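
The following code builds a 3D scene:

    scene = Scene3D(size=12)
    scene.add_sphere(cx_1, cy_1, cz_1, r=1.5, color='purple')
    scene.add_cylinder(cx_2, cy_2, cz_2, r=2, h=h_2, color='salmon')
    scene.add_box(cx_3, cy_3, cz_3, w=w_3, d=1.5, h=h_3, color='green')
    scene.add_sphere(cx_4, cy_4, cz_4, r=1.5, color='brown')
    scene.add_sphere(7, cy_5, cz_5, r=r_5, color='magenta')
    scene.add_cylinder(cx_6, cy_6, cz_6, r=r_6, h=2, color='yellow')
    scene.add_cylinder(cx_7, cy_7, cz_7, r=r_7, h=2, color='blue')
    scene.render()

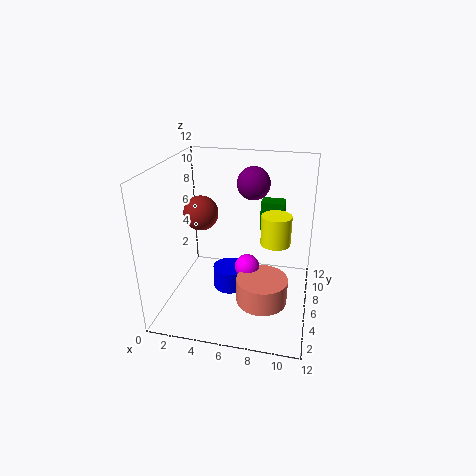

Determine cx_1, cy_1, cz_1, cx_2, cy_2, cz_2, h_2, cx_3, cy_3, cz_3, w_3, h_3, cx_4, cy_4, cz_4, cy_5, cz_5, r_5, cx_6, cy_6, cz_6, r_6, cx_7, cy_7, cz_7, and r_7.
cx_1 = 6.5; cy_1 = 10; cz_1 = 9.5; cx_2 = 8.5; cy_2 = 3.5; cz_2 = 2; h_2 = 2; cx_3 = 7.5; cy_3 = 8; cz_3 = 6; w_3 = 2; h_3 = 2.5; cx_4 = 2.5; cy_4 = 7; cz_4 = 7.5; cy_5 = 5; cz_5 = 4; r_5 = 1; cx_6 = 9.5; cy_6 = 2; cz_6 = 8; r_6 = 1; cx_7 = 5; cy_7 = 7; cz_7 = 0.5; r_7 = 1.5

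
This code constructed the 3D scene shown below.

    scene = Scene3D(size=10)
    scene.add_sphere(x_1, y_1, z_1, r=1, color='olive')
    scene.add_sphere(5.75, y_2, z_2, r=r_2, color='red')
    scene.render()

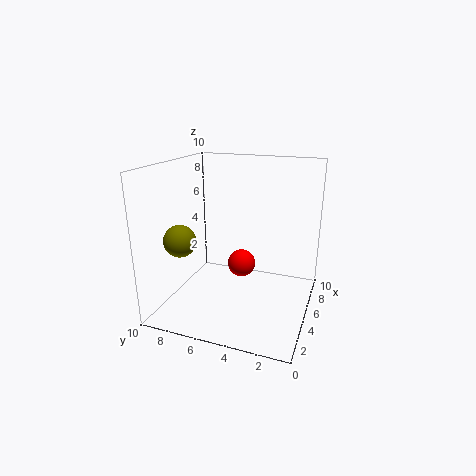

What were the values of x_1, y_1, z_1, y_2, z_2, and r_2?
x_1 = 1.5, y_1 = 7.5, z_1 = 5.75, y_2 = 5, z_2 = 2.75, r_2 = 1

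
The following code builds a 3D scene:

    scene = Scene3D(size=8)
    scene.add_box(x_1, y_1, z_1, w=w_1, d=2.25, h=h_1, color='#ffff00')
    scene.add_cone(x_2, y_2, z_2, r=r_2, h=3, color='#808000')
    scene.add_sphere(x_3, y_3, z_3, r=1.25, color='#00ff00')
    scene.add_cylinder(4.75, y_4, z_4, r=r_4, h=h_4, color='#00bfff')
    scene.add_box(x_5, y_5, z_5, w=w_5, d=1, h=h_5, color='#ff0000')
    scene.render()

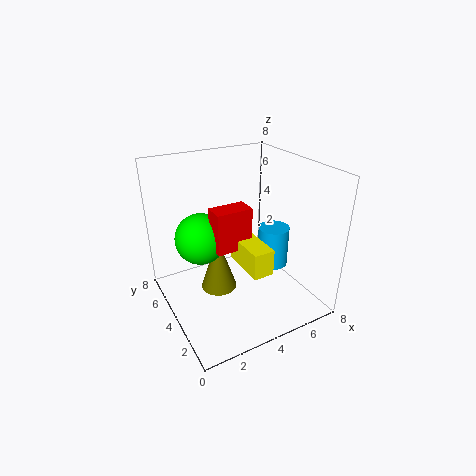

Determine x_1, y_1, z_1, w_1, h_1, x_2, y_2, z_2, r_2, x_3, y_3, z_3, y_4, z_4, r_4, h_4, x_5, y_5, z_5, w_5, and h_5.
x_1 = 2.75; y_1 = 0.25; z_1 = 4; w_1 = 1; h_1 = 1.25; x_2 = 2.75; y_2 = 4; z_2 = 1.25; r_2 = 1; x_3 = 1.5; y_3 = 3.25; z_3 = 5; y_4 = 1.75; z_4 = 3.5; r_4 = 0.75; h_4 = 2; x_5 = 1.75; y_5 = 1.75; z_5 = 4.75; w_5 = 1.75; h_5 = 2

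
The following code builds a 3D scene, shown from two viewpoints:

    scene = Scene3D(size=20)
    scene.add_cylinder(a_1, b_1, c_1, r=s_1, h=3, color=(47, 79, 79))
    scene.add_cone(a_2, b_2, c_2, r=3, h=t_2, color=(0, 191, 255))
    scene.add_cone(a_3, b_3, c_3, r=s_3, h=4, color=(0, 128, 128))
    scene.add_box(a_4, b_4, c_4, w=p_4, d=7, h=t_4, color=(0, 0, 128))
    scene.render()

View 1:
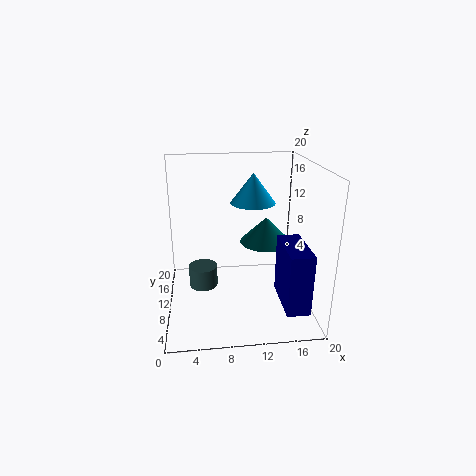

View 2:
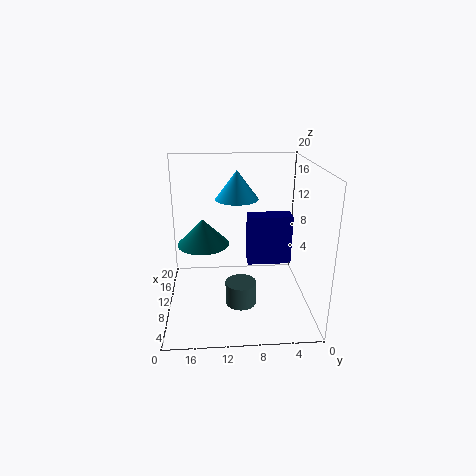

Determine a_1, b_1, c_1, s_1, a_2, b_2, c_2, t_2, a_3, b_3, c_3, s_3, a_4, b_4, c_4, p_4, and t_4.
a_1 = 5, b_1 = 10, c_1 = 3, s_1 = 2, a_2 = 12, b_2 = 10, c_2 = 15, t_2 = 4, a_3 = 15, b_3 = 15, c_3 = 7, s_3 = 4, a_4 = 15, b_4 = 1, c_4 = 3, p_4 = 3, t_4 = 8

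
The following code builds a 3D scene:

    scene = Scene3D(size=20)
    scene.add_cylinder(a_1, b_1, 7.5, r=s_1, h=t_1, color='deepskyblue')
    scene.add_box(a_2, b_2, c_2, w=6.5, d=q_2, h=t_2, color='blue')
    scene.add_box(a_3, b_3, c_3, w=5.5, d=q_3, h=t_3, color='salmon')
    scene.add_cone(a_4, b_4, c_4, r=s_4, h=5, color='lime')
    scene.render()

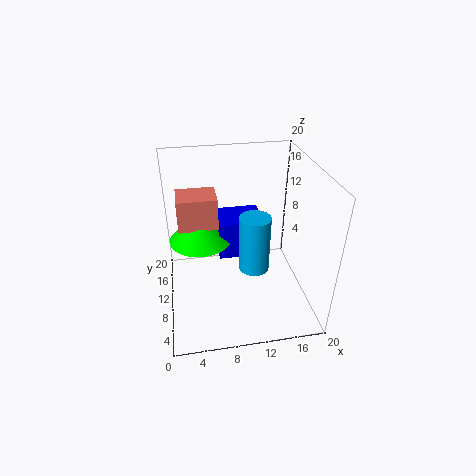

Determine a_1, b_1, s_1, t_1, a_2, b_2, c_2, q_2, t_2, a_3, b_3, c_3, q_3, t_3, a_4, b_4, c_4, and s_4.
a_1 = 11.5, b_1 = 6.5, s_1 = 2, t_1 = 7.5, a_2 = 7.5, b_2 = 11, c_2 = 6, q_2 = 5.5, t_2 = 5.5, a_3 = 2, b_3 = 11, c_3 = 11, q_3 = 4.5, t_3 = 4.5, a_4 = 5, b_4 = 13, c_4 = 8.5, s_4 = 4.5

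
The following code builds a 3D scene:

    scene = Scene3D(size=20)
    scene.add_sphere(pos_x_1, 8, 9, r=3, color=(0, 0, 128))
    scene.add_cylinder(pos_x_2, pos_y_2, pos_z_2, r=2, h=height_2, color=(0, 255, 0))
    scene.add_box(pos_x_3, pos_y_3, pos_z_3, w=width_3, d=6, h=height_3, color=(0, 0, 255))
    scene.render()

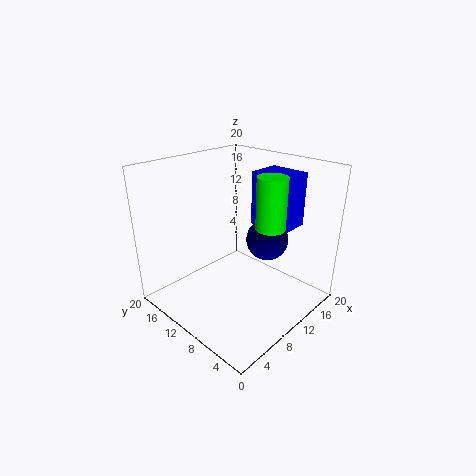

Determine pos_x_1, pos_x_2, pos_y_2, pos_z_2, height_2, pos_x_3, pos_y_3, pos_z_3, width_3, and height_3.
pos_x_1 = 14
pos_x_2 = 12
pos_y_2 = 6
pos_z_2 = 12
height_2 = 7
pos_x_3 = 15
pos_y_3 = 6
pos_z_3 = 10
width_3 = 5
height_3 = 8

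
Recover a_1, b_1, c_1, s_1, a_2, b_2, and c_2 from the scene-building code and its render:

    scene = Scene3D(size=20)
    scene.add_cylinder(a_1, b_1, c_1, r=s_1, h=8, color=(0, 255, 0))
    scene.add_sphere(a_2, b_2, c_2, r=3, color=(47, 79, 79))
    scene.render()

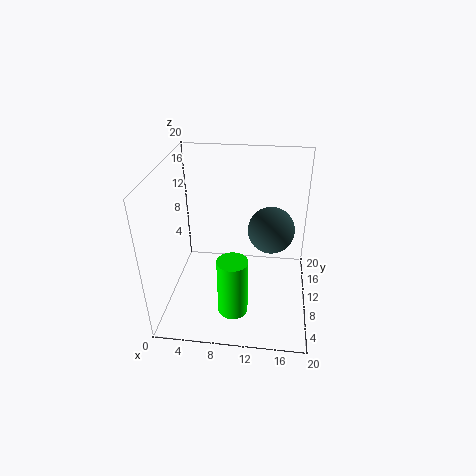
a_1 = 10; b_1 = 4.5; c_1 = 2; s_1 = 2; a_2 = 14.5; b_2 = 8.5; c_2 = 12.5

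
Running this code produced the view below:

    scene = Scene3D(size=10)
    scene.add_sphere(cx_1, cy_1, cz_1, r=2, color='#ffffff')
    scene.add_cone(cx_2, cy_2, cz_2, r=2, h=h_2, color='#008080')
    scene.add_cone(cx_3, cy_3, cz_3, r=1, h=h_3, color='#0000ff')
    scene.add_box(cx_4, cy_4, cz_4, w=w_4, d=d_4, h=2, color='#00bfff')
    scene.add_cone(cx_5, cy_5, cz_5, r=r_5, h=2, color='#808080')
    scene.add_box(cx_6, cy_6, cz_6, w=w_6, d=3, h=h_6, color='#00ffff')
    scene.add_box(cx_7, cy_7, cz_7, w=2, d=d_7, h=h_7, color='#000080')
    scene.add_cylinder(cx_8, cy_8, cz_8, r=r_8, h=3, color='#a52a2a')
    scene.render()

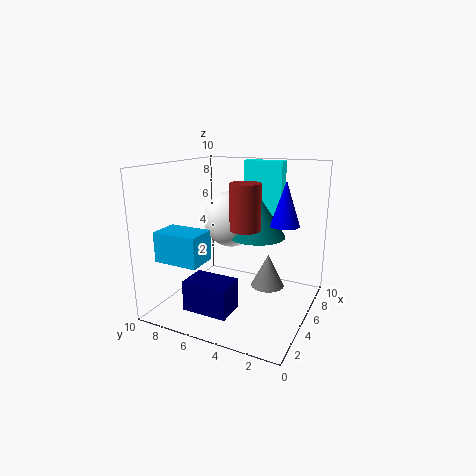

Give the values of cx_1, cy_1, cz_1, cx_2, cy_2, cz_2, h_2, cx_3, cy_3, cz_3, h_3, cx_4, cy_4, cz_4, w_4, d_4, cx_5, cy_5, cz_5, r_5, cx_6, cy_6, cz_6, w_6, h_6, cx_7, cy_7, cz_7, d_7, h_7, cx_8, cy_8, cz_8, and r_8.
cx_1 = 6; cy_1 = 6; cz_1 = 6; cx_2 = 6; cy_2 = 4; cz_2 = 5; h_2 = 3; cx_3 = 6; cy_3 = 2; cz_3 = 6; h_3 = 3; cx_4 = 1; cy_4 = 6; cz_4 = 4; w_4 = 2; d_4 = 3; cx_5 = 3; cy_5 = 2; cz_5 = 3; r_5 = 1; cx_6 = 8; cy_6 = 3; cz_6 = 6; w_6 = 1; h_6 = 4; cx_7 = 1; cy_7 = 4; cz_7 = 1; d_7 = 3; h_7 = 2; cx_8 = 4; cy_8 = 4; cz_8 = 6; r_8 = 1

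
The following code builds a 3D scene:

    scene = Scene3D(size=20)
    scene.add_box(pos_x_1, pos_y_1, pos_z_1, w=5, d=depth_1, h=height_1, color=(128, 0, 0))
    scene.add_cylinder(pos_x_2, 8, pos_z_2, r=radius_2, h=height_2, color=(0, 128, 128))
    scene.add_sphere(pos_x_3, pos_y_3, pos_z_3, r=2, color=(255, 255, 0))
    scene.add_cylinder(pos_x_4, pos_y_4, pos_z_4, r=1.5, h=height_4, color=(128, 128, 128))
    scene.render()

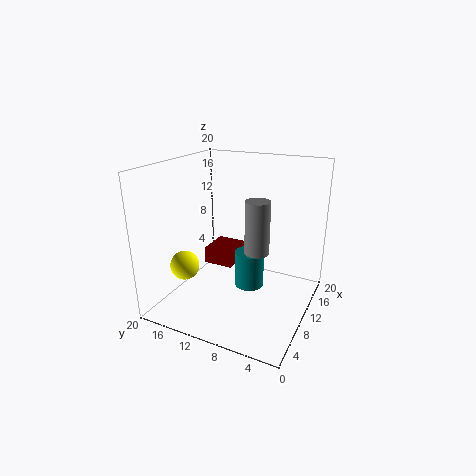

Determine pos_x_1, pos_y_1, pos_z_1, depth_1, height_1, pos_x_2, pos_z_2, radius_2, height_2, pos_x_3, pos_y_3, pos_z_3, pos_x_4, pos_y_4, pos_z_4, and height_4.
pos_x_1 = 11.5, pos_y_1 = 12, pos_z_1 = 4, depth_1 = 4.5, height_1 = 2.5, pos_x_2 = 9.5, pos_z_2 = 3.5, radius_2 = 2, height_2 = 5, pos_x_3 = 5.5, pos_y_3 = 16, pos_z_3 = 6.5, pos_x_4 = 6, pos_y_4 = 5.5, pos_z_4 = 10.5, height_4 = 6.5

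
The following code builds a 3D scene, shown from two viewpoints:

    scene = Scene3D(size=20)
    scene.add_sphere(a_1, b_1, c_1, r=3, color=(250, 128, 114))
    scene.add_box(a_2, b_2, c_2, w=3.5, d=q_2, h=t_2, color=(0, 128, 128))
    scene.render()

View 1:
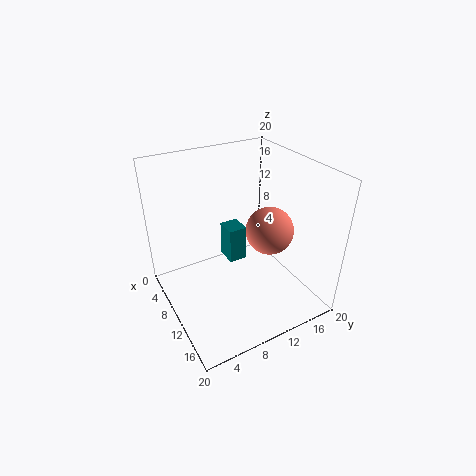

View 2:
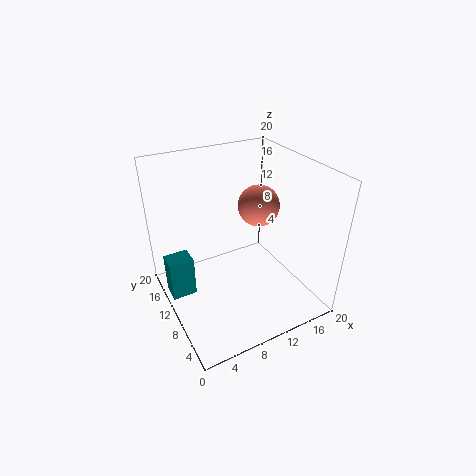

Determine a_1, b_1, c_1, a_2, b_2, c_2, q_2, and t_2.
a_1 = 14.5, b_1 = 12, c_1 = 13, a_2 = 0.5, b_2 = 12, c_2 = 1, q_2 = 3, t_2 = 6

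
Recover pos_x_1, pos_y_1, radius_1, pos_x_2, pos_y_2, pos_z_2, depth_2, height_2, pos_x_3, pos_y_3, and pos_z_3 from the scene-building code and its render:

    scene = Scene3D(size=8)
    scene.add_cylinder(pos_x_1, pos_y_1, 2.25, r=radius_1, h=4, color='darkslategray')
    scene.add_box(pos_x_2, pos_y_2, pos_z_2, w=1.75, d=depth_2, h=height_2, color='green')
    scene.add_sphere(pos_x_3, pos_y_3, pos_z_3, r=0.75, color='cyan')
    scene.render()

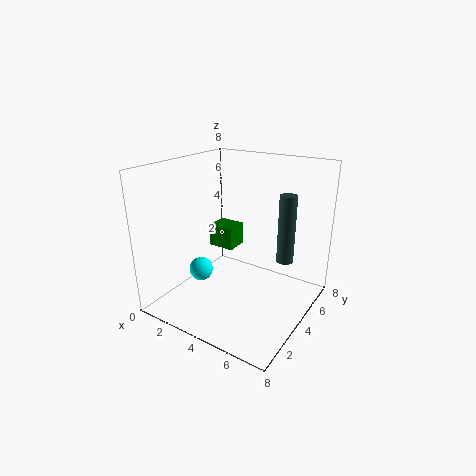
pos_x_1 = 6
pos_y_1 = 6
radius_1 = 0.5
pos_x_2 = 0.25
pos_y_2 = 6.25
pos_z_2 = 1.75
depth_2 = 1.5
height_2 = 1.5
pos_x_3 = 1
pos_y_3 = 4.25
pos_z_3 = 1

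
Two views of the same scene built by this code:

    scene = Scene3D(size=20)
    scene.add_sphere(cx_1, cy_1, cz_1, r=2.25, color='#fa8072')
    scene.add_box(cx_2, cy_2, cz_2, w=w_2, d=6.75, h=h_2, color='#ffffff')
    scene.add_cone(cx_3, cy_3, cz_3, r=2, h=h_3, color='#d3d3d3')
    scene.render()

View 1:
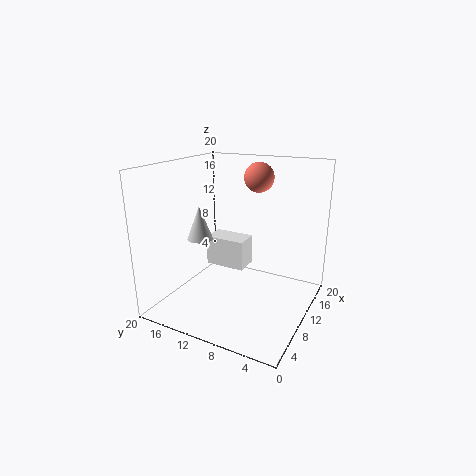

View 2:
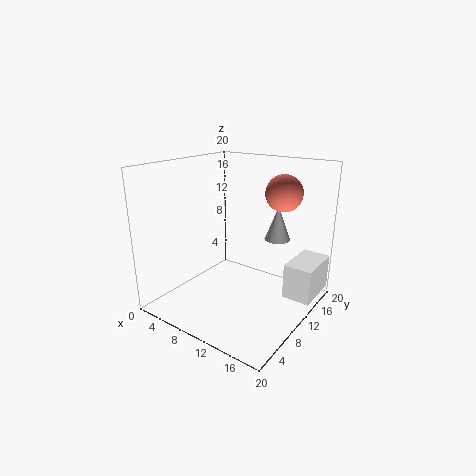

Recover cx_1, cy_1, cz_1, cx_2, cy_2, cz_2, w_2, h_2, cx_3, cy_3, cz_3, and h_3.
cx_1 = 16.75
cy_1 = 10
cz_1 = 17.25
cx_2 = 16
cy_2 = 12.5
cz_2 = 1.5
w_2 = 4
h_2 = 5
cx_3 = 12
cy_3 = 17.75
cz_3 = 7.75
h_3 = 5.25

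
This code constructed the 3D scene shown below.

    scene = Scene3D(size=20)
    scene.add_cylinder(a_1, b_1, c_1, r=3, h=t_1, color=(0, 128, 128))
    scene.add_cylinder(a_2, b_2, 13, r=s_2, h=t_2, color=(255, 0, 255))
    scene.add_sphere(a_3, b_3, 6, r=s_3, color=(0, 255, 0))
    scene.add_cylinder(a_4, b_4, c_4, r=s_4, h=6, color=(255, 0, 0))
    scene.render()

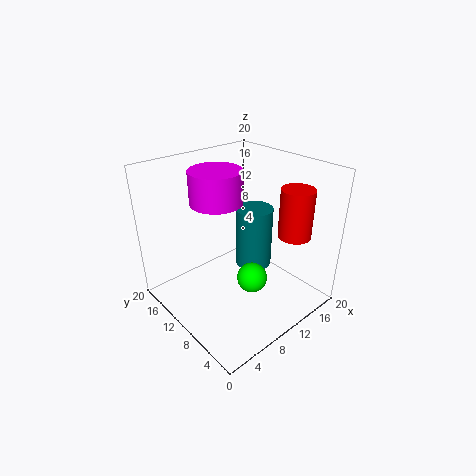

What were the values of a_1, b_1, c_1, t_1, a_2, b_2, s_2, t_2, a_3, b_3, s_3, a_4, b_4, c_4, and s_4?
a_1 = 17
b_1 = 14
c_1 = 1
t_1 = 10
a_2 = 11
b_2 = 16
s_2 = 4
t_2 = 5
a_3 = 9
b_3 = 6
s_3 = 2
a_4 = 12
b_4 = 2
c_4 = 13
s_4 = 2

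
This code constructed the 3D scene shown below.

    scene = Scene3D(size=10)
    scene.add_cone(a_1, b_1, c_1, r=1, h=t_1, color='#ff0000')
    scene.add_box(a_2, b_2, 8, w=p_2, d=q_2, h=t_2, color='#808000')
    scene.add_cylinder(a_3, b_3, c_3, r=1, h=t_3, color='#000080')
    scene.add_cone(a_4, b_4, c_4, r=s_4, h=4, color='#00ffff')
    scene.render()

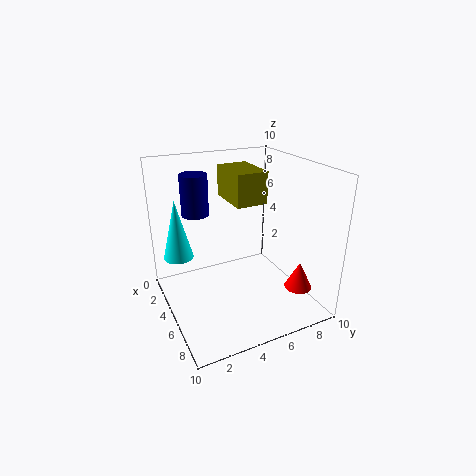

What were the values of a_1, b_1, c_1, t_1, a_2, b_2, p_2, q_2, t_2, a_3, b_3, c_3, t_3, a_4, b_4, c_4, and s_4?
a_1 = 7; b_1 = 9; c_1 = 1; t_1 = 2; a_2 = 4; b_2 = 4; p_2 = 3; q_2 = 2; t_2 = 2; a_3 = 2; b_3 = 3; c_3 = 6; t_3 = 3; a_4 = 4; b_4 = 1; c_4 = 4; s_4 = 1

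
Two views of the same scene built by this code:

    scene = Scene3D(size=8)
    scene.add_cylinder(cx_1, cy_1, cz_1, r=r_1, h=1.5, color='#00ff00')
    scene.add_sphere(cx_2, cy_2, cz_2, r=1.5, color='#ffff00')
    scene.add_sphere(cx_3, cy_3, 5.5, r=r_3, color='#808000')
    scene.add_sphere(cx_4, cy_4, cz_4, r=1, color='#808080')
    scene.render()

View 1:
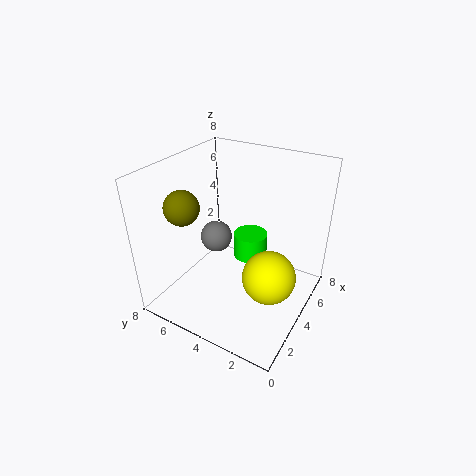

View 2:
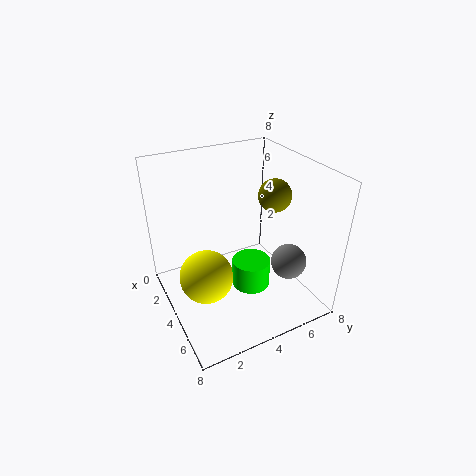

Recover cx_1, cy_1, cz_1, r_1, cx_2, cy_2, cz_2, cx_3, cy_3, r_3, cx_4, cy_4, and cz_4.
cx_1 = 5.5, cy_1 = 4, cz_1 = 2, r_1 = 1, cx_2 = 4, cy_2 = 2, cz_2 = 2, cx_3 = 3, cy_3 = 7, r_3 = 1, cx_4 = 5.5, cy_4 = 6.5, cz_4 = 2.5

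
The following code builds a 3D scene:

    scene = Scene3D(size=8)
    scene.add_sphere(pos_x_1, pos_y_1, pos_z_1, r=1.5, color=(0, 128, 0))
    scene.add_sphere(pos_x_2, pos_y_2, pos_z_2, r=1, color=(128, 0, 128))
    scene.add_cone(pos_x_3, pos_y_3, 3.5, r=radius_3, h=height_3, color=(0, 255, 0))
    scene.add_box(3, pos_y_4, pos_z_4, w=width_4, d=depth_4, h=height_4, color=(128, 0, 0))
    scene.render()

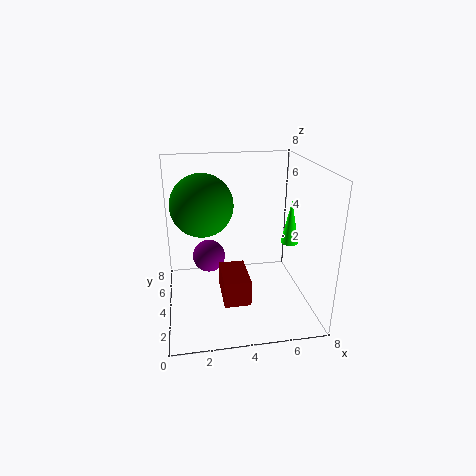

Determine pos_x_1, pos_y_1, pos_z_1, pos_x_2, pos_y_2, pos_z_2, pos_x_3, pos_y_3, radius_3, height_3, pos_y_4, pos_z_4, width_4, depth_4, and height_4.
pos_x_1 = 2
pos_y_1 = 2.5
pos_z_1 = 6.5
pos_x_2 = 2.5
pos_y_2 = 6
pos_z_2 = 2
pos_x_3 = 7
pos_y_3 = 4
radius_3 = 0.5
height_3 = 2.5
pos_y_4 = 2.5
pos_z_4 = 0.5
width_4 = 1.5
depth_4 = 2.5
height_4 = 1.5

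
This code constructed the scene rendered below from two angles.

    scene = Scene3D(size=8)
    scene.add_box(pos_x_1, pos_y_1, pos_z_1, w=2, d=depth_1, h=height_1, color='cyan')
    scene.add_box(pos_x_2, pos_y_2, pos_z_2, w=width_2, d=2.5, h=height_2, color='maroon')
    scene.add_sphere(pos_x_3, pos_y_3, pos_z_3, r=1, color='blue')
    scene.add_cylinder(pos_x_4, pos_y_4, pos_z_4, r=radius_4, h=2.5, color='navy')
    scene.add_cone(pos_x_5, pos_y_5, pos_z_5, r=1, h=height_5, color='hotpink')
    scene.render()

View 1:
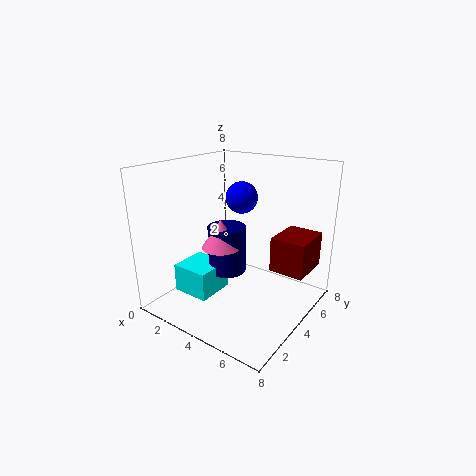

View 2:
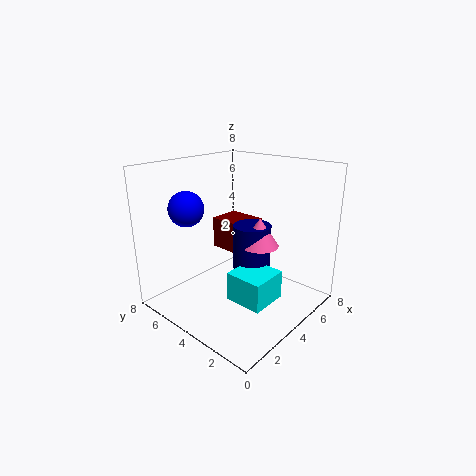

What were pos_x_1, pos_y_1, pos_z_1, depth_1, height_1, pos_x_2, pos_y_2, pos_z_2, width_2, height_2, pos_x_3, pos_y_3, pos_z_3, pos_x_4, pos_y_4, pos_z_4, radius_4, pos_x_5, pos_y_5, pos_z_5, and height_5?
pos_x_1 = 2
pos_y_1 = 1
pos_z_1 = 1.5
depth_1 = 2
height_1 = 1.5
pos_x_2 = 5.5
pos_y_2 = 5
pos_z_2 = 2
width_2 = 2
height_2 = 2
pos_x_3 = 2.5
pos_y_3 = 6.5
pos_z_3 = 5.5
pos_x_4 = 4
pos_y_4 = 3
pos_z_4 = 2.5
radius_4 = 1
pos_x_5 = 4
pos_y_5 = 2.5
pos_z_5 = 4
height_5 = 1.5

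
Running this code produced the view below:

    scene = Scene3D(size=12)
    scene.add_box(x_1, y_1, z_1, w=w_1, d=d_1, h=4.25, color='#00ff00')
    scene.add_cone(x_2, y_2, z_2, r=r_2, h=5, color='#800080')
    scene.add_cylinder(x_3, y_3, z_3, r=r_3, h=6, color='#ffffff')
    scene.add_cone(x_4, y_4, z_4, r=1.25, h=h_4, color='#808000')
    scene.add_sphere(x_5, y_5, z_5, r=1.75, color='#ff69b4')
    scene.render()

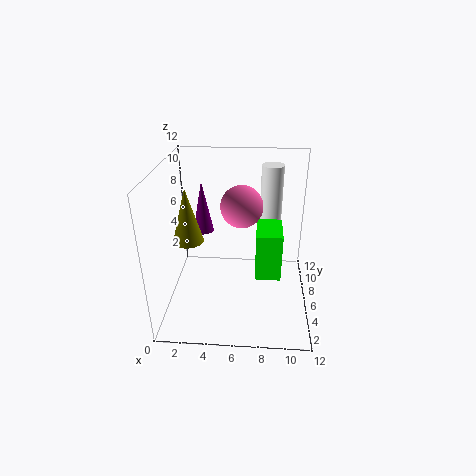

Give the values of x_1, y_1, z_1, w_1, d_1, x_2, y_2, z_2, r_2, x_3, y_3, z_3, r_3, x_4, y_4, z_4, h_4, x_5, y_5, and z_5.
x_1 = 7.5, y_1 = 5.75, z_1 = 2, w_1 = 2.25, d_1 = 3.5, x_2 = 2.25, y_2 = 10.5, z_2 = 4.25, r_2 = 1, x_3 = 8.75, y_3 = 10.25, z_3 = 5, r_3 = 1, x_4 = 2, y_4 = 5.25, z_4 = 6, h_4 = 4.5, x_5 = 6.25, y_5 = 6.75, z_5 = 8.5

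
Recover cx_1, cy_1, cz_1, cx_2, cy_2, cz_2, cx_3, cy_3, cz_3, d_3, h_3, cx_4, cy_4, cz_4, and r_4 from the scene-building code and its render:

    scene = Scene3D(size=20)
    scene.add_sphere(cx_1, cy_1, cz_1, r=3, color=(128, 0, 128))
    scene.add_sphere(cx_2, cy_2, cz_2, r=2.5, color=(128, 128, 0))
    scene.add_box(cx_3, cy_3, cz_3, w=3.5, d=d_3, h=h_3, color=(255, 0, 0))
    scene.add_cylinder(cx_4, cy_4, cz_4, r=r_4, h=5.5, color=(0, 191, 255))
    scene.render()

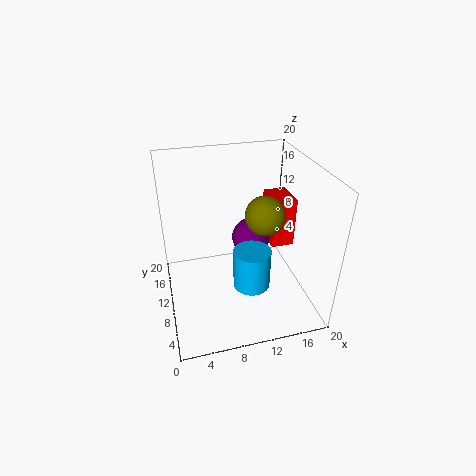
cx_1 = 13.5
cy_1 = 15
cz_1 = 6.5
cx_2 = 12.5
cy_2 = 6.5
cz_2 = 15
cx_3 = 16
cy_3 = 12
cz_3 = 6
d_3 = 5
h_3 = 7.5
cx_4 = 11
cy_4 = 6.5
cz_4 = 4.5
r_4 = 2.5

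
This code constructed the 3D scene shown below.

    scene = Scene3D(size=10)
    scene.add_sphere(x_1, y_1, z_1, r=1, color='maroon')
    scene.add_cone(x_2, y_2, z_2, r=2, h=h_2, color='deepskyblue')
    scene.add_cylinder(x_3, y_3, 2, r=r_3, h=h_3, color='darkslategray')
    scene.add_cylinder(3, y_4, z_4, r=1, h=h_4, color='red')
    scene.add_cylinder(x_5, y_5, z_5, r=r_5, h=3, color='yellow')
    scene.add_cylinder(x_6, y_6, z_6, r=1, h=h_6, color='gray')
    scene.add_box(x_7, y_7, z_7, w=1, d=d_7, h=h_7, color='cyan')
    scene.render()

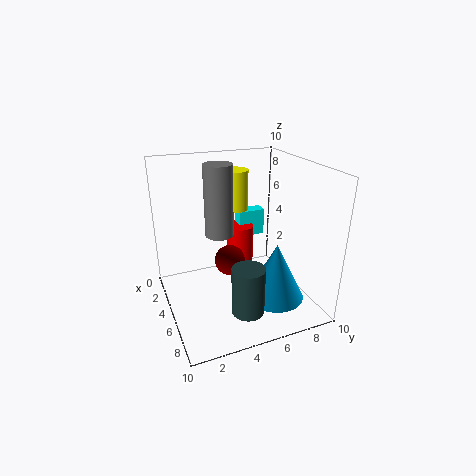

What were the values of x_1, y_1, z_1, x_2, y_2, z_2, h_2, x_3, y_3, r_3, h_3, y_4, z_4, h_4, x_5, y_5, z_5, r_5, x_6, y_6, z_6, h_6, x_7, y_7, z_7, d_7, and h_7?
x_1 = 6
y_1 = 4
z_1 = 4
x_2 = 7
y_2 = 7
z_2 = 1
h_2 = 4
x_3 = 9
y_3 = 4
r_3 = 1
h_3 = 3
y_4 = 6
z_4 = 1
h_4 = 4
x_5 = 2
y_5 = 6
z_5 = 6
r_5 = 1
x_6 = 4
y_6 = 4
z_6 = 5
h_6 = 5
x_7 = 2
y_7 = 6
z_7 = 4
d_7 = 2
h_7 = 2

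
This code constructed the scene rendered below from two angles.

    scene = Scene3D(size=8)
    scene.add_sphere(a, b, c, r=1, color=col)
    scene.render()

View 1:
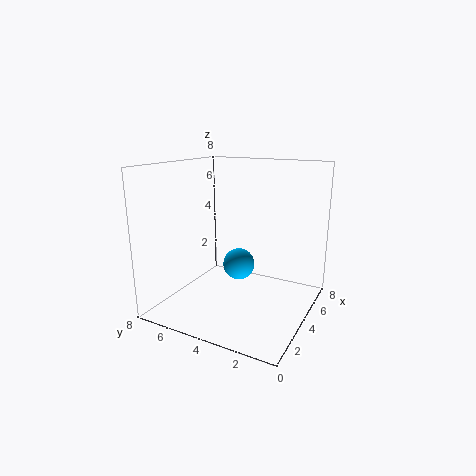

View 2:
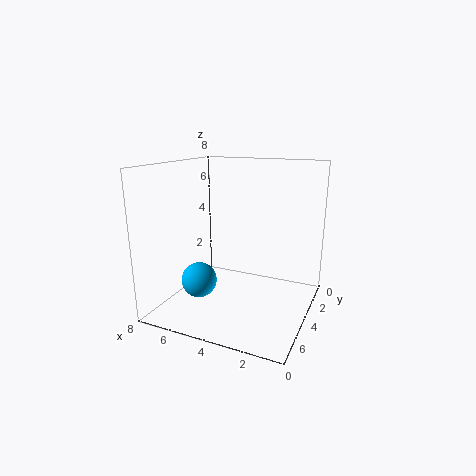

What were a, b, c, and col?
a = 6
b = 5
c = 1.5
col = 'deepskyblue'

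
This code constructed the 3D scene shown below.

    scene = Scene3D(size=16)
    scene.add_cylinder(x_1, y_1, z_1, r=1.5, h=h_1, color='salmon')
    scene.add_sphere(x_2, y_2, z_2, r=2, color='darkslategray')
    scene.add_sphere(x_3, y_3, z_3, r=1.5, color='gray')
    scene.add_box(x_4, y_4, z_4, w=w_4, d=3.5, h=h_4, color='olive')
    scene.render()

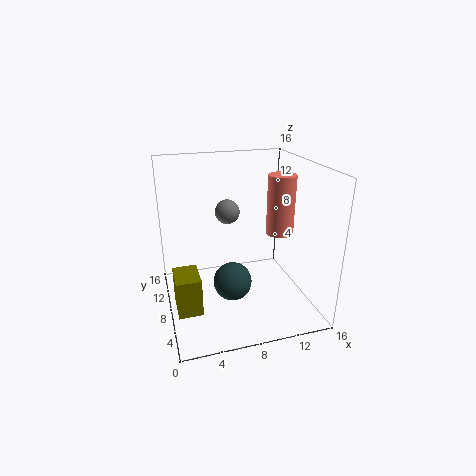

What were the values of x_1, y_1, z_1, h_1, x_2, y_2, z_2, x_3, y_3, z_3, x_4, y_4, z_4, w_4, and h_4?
x_1 = 12.5, y_1 = 7, z_1 = 8.5, h_1 = 6.5, x_2 = 6.5, y_2 = 5, z_2 = 4.5, x_3 = 8, y_3 = 12.5, z_3 = 9.5, x_4 = 0.5, y_4 = 3.5, z_4 = 2, w_4 = 2.5, h_4 = 4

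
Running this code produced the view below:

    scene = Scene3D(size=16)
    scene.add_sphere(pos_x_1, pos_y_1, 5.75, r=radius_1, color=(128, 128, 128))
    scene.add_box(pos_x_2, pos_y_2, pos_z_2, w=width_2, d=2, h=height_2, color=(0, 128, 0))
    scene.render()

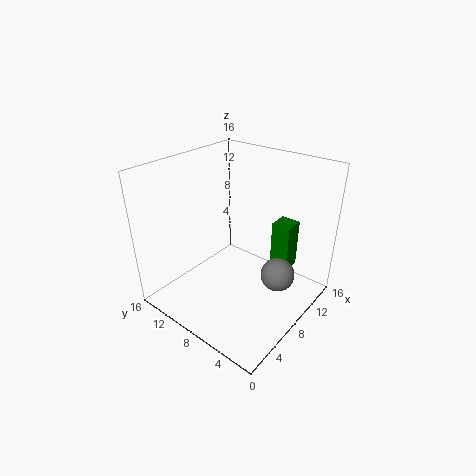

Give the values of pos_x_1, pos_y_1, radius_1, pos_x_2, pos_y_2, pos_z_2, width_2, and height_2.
pos_x_1 = 7.75, pos_y_1 = 2.5, radius_1 = 1.75, pos_x_2 = 8.5, pos_y_2 = 2, pos_z_2 = 6, width_2 = 2, height_2 = 5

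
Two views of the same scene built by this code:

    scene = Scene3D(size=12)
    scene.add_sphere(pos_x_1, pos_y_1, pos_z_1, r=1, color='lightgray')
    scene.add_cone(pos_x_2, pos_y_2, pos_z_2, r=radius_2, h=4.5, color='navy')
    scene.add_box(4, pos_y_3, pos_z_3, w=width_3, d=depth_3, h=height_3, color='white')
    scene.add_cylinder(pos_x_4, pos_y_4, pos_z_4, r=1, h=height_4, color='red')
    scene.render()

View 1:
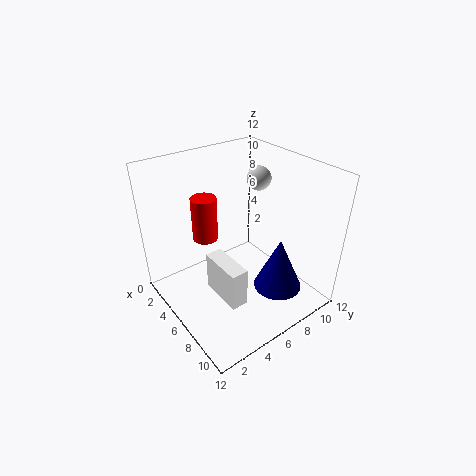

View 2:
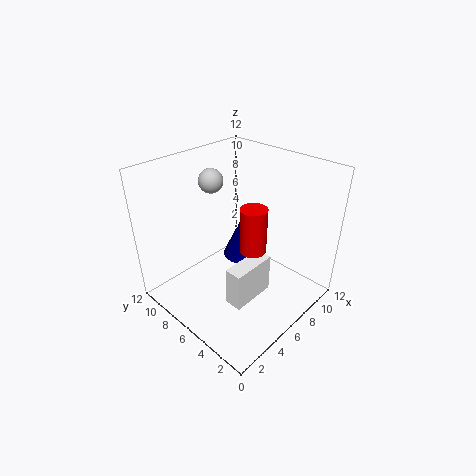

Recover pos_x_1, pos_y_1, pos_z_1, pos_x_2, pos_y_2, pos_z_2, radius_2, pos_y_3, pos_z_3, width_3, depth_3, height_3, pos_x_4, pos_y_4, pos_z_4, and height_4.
pos_x_1 = 5.5; pos_y_1 = 8.5; pos_z_1 = 10.5; pos_x_2 = 9; pos_y_2 = 8; pos_z_2 = 2; radius_2 = 2; pos_y_3 = 4; pos_z_3 = 0.5; width_3 = 4; depth_3 = 1.5; height_3 = 3.5; pos_x_4 = 5; pos_y_4 = 3.5; pos_z_4 = 6.5; height_4 = 3.5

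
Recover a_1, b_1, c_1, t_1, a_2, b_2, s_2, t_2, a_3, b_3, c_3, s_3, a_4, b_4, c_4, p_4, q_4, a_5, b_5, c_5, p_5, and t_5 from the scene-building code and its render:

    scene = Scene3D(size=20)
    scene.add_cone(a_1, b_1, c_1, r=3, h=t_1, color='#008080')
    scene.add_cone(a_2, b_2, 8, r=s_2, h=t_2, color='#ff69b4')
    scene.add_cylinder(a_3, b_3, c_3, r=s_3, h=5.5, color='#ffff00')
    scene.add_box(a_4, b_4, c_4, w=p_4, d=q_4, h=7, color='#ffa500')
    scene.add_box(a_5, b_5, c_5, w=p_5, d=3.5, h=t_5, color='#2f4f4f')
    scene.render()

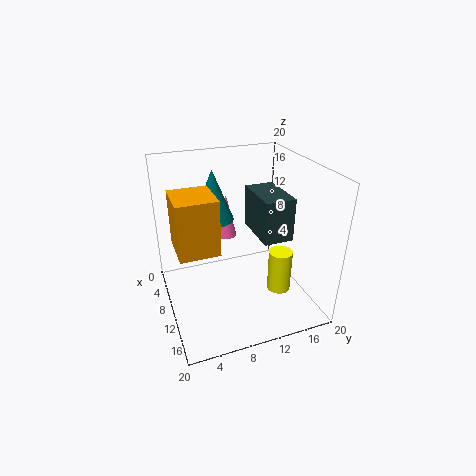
a_1 = 5; b_1 = 8; c_1 = 11; t_1 = 7.5; a_2 = 5; b_2 = 10; s_2 = 1.5; t_2 = 6.5; a_3 = 16; b_3 = 13.5; c_3 = 5; s_3 = 1.5; a_4 = 9.5; b_4 = 1; c_4 = 11; p_4 = 5.5; q_4 = 5; a_5 = 12.5; b_5 = 10; c_5 = 13.5; p_5 = 6; t_5 = 5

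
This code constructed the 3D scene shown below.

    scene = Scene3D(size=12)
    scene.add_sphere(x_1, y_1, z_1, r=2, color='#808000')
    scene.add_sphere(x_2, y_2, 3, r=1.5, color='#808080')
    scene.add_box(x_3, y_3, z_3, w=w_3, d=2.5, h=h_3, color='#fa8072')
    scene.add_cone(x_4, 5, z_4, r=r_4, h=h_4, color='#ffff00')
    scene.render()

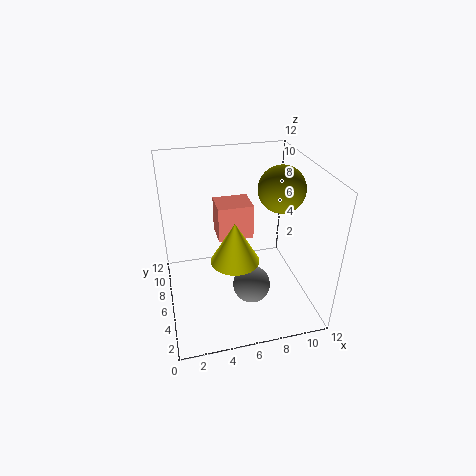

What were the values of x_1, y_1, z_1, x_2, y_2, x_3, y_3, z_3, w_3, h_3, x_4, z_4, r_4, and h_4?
x_1 = 10
y_1 = 7
z_1 = 9.5
x_2 = 6.5
y_2 = 3.5
x_3 = 4.5
y_3 = 6.5
z_3 = 5.5
w_3 = 3
h_3 = 3
x_4 = 5.5
z_4 = 4.5
r_4 = 2
h_4 = 3.5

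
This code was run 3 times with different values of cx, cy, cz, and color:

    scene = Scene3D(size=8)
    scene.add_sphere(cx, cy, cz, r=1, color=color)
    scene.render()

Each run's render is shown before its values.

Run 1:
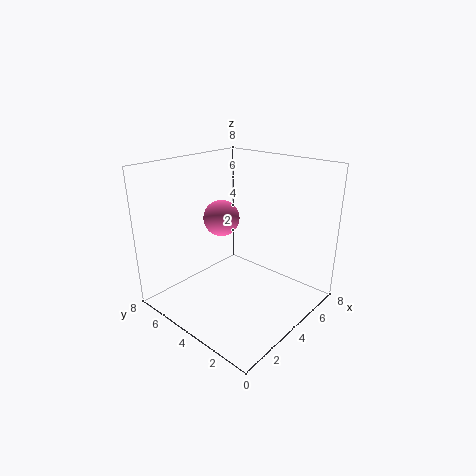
cx = 3.75
cy = 5
cz = 5
color = 'hotpink'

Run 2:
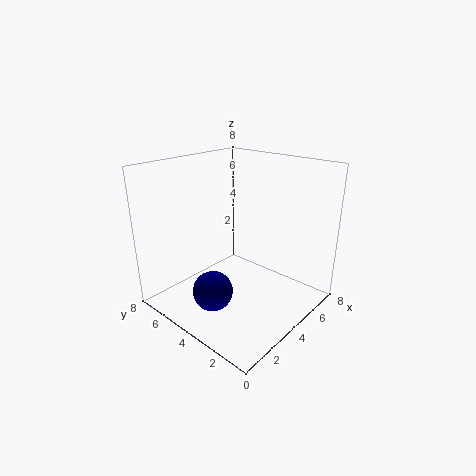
cx = 1.25
cy = 3.25
cz = 2.25
color = 'navy'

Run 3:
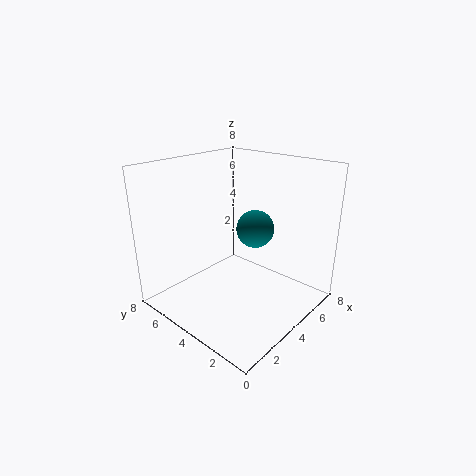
cx = 4.25
cy = 3
cz = 4.75
color = 'teal'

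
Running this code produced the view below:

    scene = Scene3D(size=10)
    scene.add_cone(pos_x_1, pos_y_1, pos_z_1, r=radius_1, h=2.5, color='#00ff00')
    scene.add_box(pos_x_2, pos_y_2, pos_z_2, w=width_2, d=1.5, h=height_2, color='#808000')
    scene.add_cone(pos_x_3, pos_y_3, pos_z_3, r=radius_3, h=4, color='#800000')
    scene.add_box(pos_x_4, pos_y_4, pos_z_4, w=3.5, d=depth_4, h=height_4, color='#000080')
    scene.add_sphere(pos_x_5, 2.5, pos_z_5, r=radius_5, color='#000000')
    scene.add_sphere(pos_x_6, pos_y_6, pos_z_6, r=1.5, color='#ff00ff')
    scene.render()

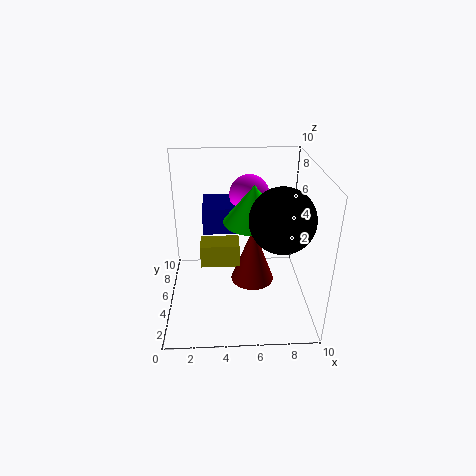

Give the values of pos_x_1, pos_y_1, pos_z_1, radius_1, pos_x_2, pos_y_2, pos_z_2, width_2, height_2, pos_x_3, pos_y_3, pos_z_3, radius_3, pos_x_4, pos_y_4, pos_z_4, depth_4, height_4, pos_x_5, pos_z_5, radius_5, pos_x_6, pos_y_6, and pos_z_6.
pos_x_1 = 6
pos_y_1 = 4.5
pos_z_1 = 6.5
radius_1 = 2
pos_x_2 = 2.5
pos_y_2 = 3
pos_z_2 = 4
width_2 = 2.5
height_2 = 1.5
pos_x_3 = 6
pos_y_3 = 4.5
pos_z_3 = 2
radius_3 = 1.5
pos_x_4 = 2.5
pos_y_4 = 6.5
pos_z_4 = 4.5
depth_4 = 3
height_4 = 2
pos_x_5 = 7.5
pos_z_5 = 7.5
radius_5 = 2
pos_x_6 = 6
pos_y_6 = 8
pos_z_6 = 7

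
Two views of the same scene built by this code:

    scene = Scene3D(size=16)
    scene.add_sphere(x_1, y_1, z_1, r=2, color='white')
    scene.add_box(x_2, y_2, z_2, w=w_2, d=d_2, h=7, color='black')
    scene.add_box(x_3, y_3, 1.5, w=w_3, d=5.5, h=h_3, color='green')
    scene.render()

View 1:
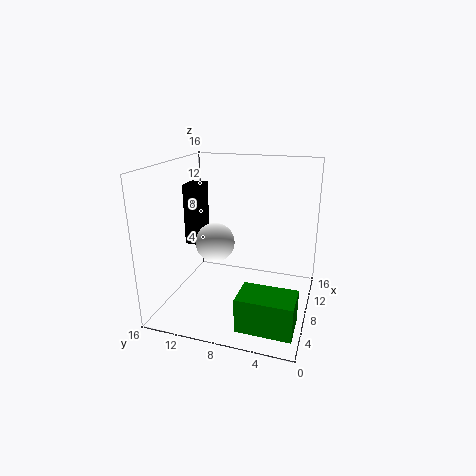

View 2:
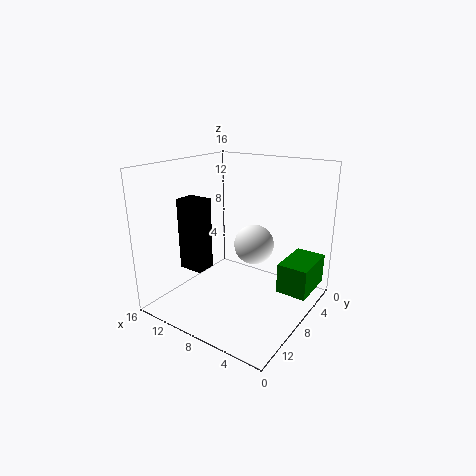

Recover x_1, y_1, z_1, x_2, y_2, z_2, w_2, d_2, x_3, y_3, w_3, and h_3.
x_1 = 5; y_1 = 9.5; z_1 = 8.5; x_2 = 8; y_2 = 12.5; z_2 = 6.5; w_2 = 2.5; d_2 = 2; x_3 = 0.5; y_3 = 0.5; w_3 = 3.5; h_3 = 3.5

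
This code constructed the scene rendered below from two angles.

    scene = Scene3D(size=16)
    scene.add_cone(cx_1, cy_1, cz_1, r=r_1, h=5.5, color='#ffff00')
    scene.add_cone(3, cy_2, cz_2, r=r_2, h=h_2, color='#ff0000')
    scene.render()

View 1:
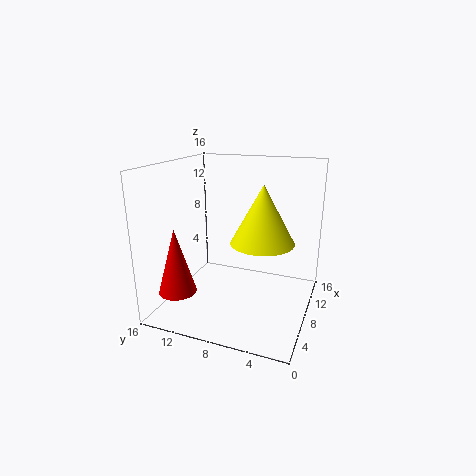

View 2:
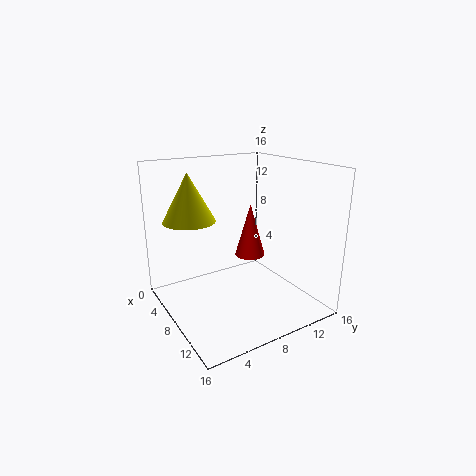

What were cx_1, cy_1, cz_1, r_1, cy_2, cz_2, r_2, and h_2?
cx_1 = 4
cy_1 = 4
cz_1 = 9.5
r_1 = 3
cy_2 = 13
cz_2 = 3
r_2 = 2
h_2 = 7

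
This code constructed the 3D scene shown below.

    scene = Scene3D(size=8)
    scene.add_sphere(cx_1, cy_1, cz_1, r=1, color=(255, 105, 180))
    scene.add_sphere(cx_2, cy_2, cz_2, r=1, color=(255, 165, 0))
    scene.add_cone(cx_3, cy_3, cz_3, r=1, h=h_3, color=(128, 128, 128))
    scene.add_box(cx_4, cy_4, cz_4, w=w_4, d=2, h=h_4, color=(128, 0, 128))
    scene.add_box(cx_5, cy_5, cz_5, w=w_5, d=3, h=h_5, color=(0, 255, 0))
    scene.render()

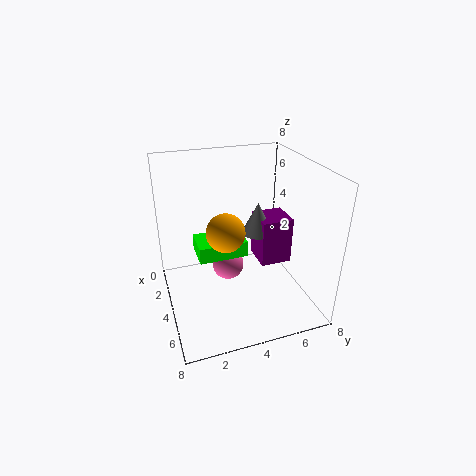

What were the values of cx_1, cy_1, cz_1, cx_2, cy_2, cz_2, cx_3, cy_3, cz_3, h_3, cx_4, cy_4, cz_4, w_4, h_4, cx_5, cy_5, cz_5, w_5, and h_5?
cx_1 = 2, cy_1 = 4, cz_1 = 1, cx_2 = 5, cy_2 = 3, cz_2 = 5, cx_3 = 2, cy_3 = 6, cz_3 = 3, h_3 = 2, cx_4 = 1, cy_4 = 6, cz_4 = 1, w_4 = 2, h_4 = 3, cx_5 = 1, cy_5 = 2, cz_5 = 2, w_5 = 2, h_5 = 1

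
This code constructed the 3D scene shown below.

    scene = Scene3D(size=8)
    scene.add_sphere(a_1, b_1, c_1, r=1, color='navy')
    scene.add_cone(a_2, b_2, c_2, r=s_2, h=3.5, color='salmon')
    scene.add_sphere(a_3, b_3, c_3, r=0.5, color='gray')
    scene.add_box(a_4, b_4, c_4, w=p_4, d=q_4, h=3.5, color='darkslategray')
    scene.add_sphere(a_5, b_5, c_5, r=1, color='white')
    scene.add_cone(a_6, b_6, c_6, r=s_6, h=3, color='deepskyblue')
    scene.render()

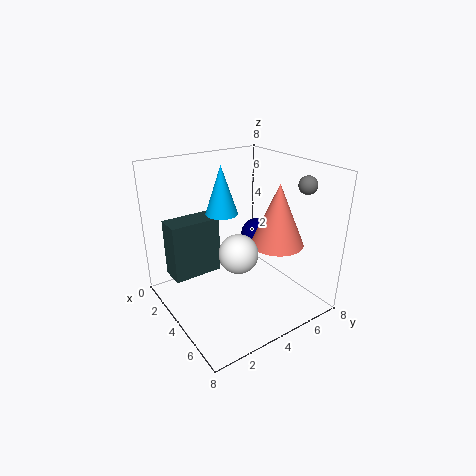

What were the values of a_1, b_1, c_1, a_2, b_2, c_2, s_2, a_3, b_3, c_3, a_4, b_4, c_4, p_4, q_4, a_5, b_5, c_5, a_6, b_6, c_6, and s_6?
a_1 = 2.5, b_1 = 6.5, c_1 = 3, a_2 = 5, b_2 = 6, c_2 = 3.5, s_2 = 1.5, a_3 = 6, b_3 = 7, c_3 = 7, a_4 = 0.5, b_4 = 1, c_4 = 1, p_4 = 1.5, q_4 = 3, a_5 = 5.5, b_5 = 3, c_5 = 4, a_6 = 1.5, b_6 = 4.5, c_6 = 4.5, s_6 = 1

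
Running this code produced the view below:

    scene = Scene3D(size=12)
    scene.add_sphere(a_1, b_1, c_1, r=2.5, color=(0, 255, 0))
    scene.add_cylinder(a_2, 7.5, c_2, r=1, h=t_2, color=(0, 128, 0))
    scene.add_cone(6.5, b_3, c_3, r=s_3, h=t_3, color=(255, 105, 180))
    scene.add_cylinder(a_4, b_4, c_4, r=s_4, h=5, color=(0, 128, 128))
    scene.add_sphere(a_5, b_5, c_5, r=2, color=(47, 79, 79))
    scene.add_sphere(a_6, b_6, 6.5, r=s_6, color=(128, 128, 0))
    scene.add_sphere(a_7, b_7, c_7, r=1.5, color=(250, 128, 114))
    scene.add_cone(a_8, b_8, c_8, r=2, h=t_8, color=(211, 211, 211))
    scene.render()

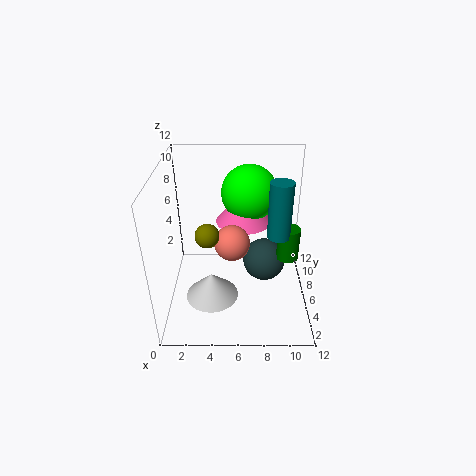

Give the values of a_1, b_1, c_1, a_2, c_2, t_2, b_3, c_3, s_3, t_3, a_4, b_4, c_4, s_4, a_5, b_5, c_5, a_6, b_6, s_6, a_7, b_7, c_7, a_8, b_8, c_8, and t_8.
a_1 = 7
b_1 = 9.5
c_1 = 8.5
a_2 = 10.5
c_2 = 3
t_2 = 3
b_3 = 9
c_3 = 6
s_3 = 2.5
t_3 = 3
a_4 = 9.5
b_4 = 7
c_4 = 5.5
s_4 = 1
a_5 = 8.5
b_5 = 8.5
c_5 = 2
a_6 = 3.5
b_6 = 5.5
s_6 = 1
a_7 = 5.5
b_7 = 6
c_7 = 5.5
a_8 = 4
b_8 = 2.5
c_8 = 3
t_8 = 2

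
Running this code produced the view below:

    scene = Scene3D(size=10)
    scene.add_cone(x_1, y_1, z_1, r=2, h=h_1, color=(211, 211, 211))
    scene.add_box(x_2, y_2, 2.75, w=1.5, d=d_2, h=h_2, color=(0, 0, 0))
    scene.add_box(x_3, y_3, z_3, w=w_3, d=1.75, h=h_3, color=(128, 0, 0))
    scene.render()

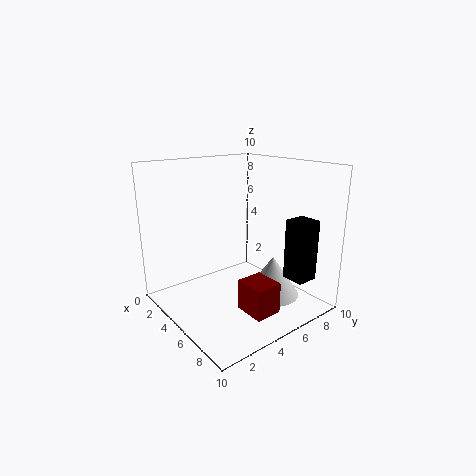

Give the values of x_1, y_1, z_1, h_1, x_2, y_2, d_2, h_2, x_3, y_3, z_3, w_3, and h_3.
x_1 = 6; y_1 = 7.5; z_1 = 0.25; h_1 = 3; x_2 = 8; y_2 = 6.5; d_2 = 1.5; h_2 = 4; x_3 = 7.25; y_3 = 3.25; z_3 = 1.25; w_3 = 2; h_3 = 2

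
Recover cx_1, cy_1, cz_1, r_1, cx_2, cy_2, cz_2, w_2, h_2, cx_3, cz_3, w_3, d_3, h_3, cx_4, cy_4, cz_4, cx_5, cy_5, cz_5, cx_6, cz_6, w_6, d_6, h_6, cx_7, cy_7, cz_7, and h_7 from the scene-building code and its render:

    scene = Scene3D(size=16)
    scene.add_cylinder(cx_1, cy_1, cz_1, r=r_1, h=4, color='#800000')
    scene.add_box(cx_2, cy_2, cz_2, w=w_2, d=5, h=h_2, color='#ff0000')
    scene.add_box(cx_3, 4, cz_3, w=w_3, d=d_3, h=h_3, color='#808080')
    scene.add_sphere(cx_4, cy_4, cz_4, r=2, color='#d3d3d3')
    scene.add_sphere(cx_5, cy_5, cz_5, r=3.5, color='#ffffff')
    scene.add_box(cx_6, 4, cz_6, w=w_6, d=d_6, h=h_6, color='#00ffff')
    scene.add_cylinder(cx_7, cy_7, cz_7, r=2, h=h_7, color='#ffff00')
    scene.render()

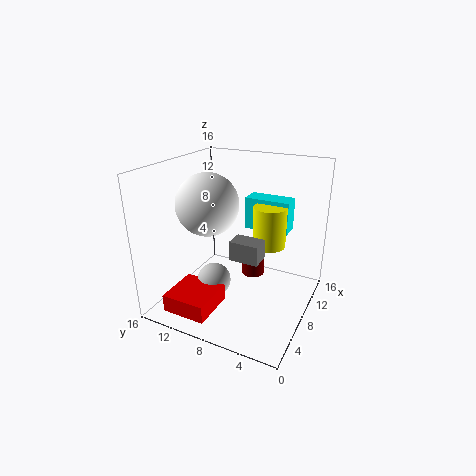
cx_1 = 13.5, cy_1 = 8.5, cz_1 = 0.5, r_1 = 1.5, cx_2 = 1.5, cy_2 = 9, cz_2 = 0.5, w_2 = 5, h_2 = 2, cx_3 = 4, cz_3 = 7.5, w_3 = 2, d_3 = 3, h_3 = 2, cx_4 = 7.5, cy_4 = 11, cz_4 = 2, cx_5 = 7.5, cy_5 = 11.5, cz_5 = 11.5, cx_6 = 13, cz_6 = 7, w_6 = 2.5, d_6 = 5.5, h_6 = 4, cx_7 = 12.5, cy_7 = 6, cz_7 = 5.5, h_7 = 5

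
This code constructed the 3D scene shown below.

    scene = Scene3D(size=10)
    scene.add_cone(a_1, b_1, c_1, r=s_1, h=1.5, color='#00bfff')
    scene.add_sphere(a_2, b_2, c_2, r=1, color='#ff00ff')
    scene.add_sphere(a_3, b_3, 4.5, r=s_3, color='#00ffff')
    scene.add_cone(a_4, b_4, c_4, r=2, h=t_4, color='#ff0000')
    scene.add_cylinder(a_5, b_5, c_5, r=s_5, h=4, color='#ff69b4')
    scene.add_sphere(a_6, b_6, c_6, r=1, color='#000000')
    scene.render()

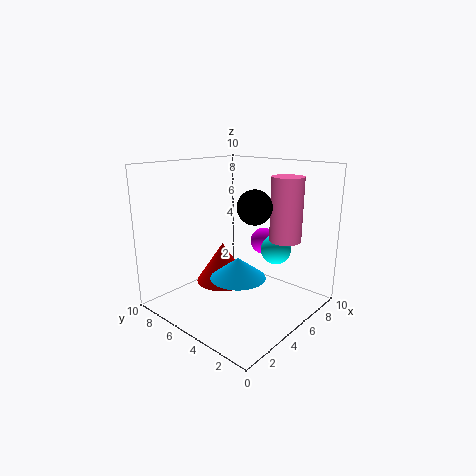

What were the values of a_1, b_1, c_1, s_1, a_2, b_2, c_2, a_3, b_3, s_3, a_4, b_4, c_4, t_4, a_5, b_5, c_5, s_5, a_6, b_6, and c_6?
a_1 = 5; b_1 = 5; c_1 = 2; s_1 = 2; a_2 = 8; b_2 = 5; c_2 = 4; a_3 = 6; b_3 = 2.5; s_3 = 1; a_4 = 5.5; b_4 = 7; c_4 = 1; t_4 = 3; a_5 = 5.5; b_5 = 1.5; c_5 = 5.5; s_5 = 1; a_6 = 3; b_6 = 2; c_6 = 8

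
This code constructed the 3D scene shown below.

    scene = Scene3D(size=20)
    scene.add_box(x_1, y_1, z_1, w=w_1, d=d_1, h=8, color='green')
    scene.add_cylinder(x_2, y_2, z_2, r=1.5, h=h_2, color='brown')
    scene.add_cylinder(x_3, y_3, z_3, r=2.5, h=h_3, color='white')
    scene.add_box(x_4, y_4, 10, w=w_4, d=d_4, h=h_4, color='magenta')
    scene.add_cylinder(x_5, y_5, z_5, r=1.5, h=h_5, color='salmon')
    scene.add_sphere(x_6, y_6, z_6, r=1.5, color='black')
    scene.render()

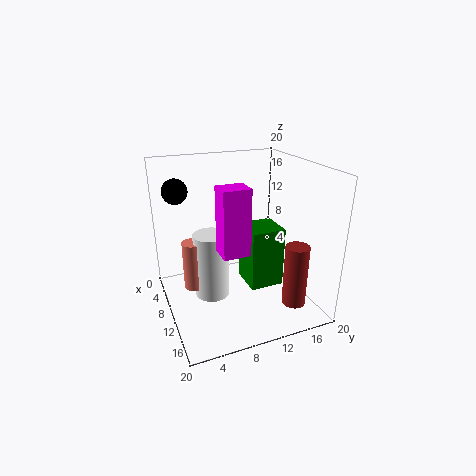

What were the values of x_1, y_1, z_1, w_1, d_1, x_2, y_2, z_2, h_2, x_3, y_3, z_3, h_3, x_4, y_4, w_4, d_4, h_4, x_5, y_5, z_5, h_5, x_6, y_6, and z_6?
x_1 = 10.5, y_1 = 10, z_1 = 4.5, w_1 = 4.5, d_1 = 4.5, x_2 = 18, y_2 = 14.5, z_2 = 3.5, h_2 = 8, x_3 = 8.5, y_3 = 6.5, z_3 = 1, h_3 = 9.5, x_4 = 12.5, y_4 = 6, w_4 = 3, d_4 = 3.5, h_4 = 8.5, x_5 = 8, y_5 = 4, z_5 = 2.5, h_5 = 7, x_6 = 11.5, y_6 = 1.5, z_6 = 18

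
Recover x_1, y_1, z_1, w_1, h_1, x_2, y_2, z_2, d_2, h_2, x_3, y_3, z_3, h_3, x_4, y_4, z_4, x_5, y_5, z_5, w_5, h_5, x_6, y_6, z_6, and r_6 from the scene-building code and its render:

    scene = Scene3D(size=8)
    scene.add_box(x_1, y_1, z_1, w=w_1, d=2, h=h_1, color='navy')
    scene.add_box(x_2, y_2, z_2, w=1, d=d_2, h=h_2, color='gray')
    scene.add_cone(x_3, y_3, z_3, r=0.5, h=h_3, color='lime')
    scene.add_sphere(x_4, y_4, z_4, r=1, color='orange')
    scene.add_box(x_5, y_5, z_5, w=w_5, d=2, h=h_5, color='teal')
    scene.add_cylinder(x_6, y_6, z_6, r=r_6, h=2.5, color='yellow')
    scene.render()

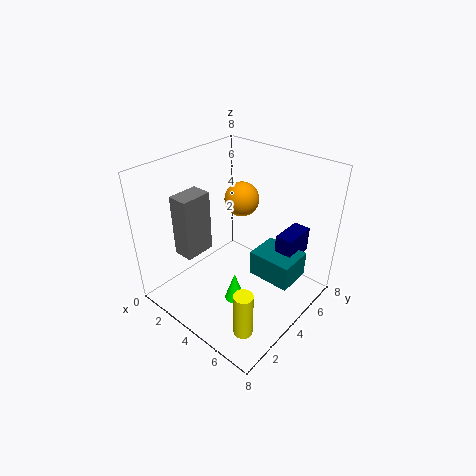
x_1 = 5.5; y_1 = 5.5; z_1 = 2.5; w_1 = 1; h_1 = 1.5; x_2 = 3; y_2 = 0.5; z_2 = 4.5; d_2 = 1.5; h_2 = 3; x_3 = 5.5; y_3 = 2; z_3 = 2; h_3 = 1.5; x_4 = 3; y_4 = 5.5; z_4 = 5.5; x_5 = 4.5; y_5 = 4.5; z_5 = 1.5; w_5 = 2.5; h_5 = 1.5; x_6 = 6.5; y_6 = 1.5; z_6 = 0.5; r_6 = 0.5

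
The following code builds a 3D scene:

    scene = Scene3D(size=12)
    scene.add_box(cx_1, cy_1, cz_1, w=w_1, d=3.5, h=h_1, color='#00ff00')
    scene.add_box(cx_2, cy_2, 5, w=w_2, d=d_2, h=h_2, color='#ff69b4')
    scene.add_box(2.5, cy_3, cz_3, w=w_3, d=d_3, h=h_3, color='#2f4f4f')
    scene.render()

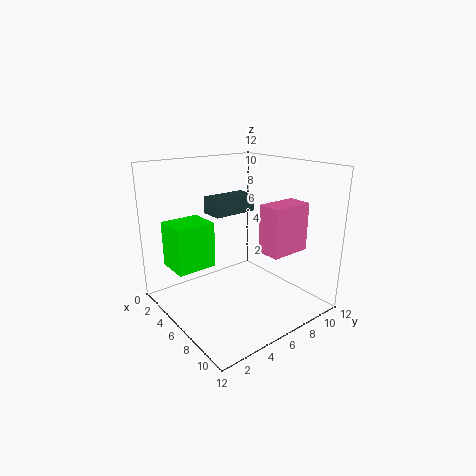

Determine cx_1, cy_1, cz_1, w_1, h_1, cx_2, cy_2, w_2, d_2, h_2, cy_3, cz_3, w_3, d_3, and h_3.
cx_1 = 1; cy_1 = 1.5; cz_1 = 3; w_1 = 3; h_1 = 4; cx_2 = 7.5; cy_2 = 7; w_2 = 2; d_2 = 3.5; h_2 = 4; cy_3 = 5; cz_3 = 7.5; w_3 = 2; d_3 = 4; h_3 = 1.5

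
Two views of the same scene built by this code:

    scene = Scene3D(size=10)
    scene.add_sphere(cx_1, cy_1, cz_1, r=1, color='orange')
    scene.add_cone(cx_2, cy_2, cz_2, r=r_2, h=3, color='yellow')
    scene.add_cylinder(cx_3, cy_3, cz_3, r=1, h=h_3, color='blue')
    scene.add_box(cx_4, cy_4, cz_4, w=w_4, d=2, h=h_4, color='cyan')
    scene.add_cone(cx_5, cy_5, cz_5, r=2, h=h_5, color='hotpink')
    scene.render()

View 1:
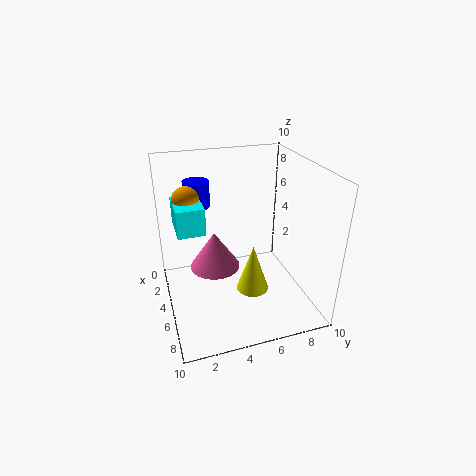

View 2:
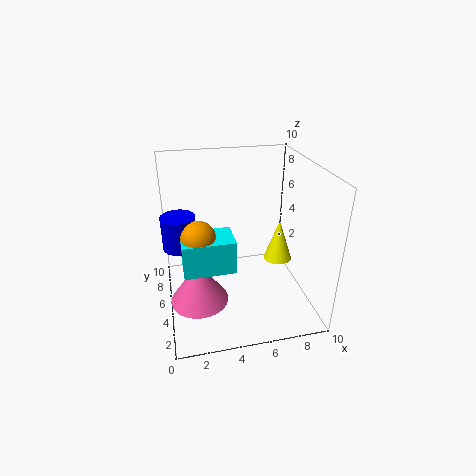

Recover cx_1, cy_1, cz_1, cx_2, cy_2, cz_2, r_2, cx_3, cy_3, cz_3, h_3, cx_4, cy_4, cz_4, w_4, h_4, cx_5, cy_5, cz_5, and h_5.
cx_1 = 2; cy_1 = 2; cz_1 = 7; cx_2 = 8; cy_2 = 5; cz_2 = 3; r_2 = 1; cx_3 = 1; cy_3 = 3; cz_3 = 6; h_3 = 2; cx_4 = 1; cy_4 = 1; cz_4 = 5; w_4 = 3; h_4 = 2; cx_5 = 2; cy_5 = 4; cz_5 = 1; h_5 = 3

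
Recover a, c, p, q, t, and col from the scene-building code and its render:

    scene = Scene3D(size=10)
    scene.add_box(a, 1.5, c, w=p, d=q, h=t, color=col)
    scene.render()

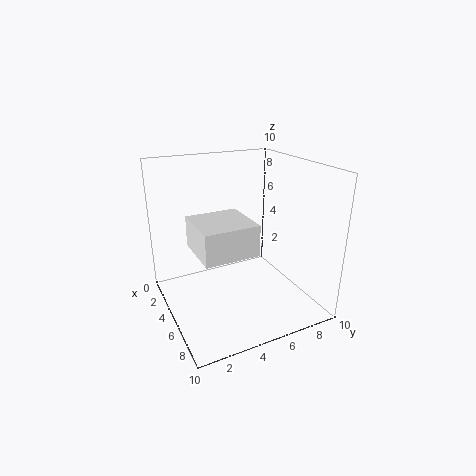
a = 4.5
c = 5
p = 3.5
q = 3.5
t = 2
col = 'white'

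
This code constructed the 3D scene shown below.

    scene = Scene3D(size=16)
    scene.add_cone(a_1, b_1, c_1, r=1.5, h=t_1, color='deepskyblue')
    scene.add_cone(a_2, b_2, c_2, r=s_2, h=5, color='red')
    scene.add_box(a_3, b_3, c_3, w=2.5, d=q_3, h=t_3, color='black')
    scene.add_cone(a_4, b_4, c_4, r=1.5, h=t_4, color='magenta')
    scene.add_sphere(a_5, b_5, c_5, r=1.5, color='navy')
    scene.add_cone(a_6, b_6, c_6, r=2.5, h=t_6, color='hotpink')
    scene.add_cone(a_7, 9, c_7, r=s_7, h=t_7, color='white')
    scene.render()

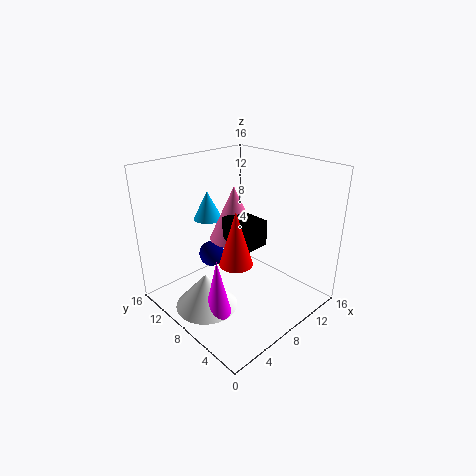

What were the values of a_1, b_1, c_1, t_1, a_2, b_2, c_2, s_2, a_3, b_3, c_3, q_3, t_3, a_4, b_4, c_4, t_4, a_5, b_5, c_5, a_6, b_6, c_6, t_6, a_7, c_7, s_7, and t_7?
a_1 = 5.5, b_1 = 10, c_1 = 10.5, t_1 = 3, a_2 = 3, b_2 = 3, c_2 = 9, s_2 = 1.5, a_3 = 4.5, b_3 = 3, c_3 = 9.5, q_3 = 3.5, t_3 = 2.5, a_4 = 4, b_4 = 7, c_4 = 0.5, t_4 = 6.5, a_5 = 7, b_5 = 11.5, c_5 = 5, a_6 = 6.5, b_6 = 7, c_6 = 9, t_6 = 5.5, a_7 = 4, c_7 = 0.5, s_7 = 3.5, t_7 = 4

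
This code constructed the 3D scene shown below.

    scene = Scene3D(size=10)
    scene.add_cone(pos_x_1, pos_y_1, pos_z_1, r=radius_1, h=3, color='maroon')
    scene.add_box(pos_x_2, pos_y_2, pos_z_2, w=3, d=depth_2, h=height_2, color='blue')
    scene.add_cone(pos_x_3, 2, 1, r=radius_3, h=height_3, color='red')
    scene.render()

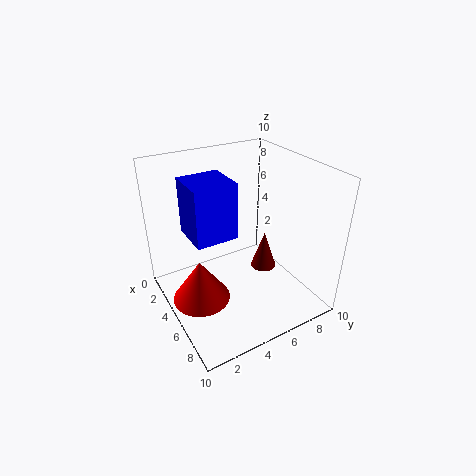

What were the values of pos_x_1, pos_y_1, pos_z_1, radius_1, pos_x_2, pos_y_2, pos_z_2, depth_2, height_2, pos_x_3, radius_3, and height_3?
pos_x_1 = 4, pos_y_1 = 8, pos_z_1 = 1, radius_1 = 1, pos_x_2 = 2, pos_y_2 = 2, pos_z_2 = 5, depth_2 = 3, height_2 = 4, pos_x_3 = 5, radius_3 = 2, height_3 = 3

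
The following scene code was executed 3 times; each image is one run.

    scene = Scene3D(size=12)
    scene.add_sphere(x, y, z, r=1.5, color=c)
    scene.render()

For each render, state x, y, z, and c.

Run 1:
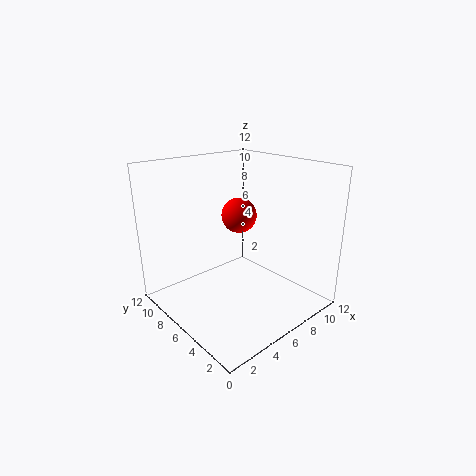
x = 7, y = 7, z = 7.5, c = 'red'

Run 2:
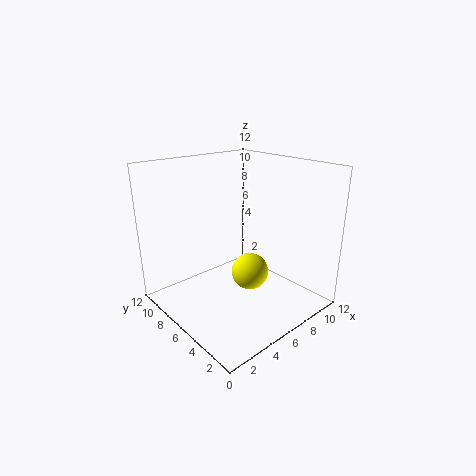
x = 6, y = 4.5, z = 3.5, c = 'yellow'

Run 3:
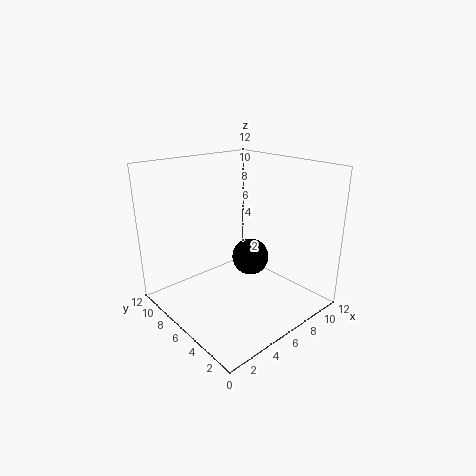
x = 6.5, y = 5, z = 4.5, c = 'black'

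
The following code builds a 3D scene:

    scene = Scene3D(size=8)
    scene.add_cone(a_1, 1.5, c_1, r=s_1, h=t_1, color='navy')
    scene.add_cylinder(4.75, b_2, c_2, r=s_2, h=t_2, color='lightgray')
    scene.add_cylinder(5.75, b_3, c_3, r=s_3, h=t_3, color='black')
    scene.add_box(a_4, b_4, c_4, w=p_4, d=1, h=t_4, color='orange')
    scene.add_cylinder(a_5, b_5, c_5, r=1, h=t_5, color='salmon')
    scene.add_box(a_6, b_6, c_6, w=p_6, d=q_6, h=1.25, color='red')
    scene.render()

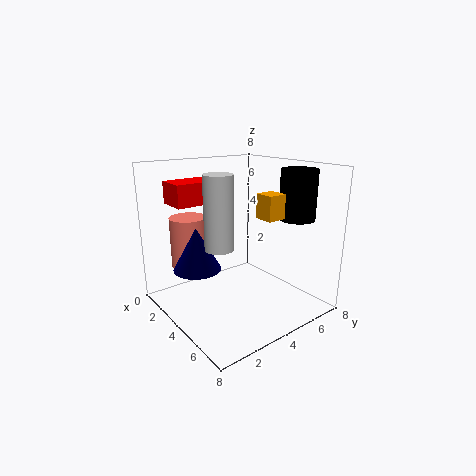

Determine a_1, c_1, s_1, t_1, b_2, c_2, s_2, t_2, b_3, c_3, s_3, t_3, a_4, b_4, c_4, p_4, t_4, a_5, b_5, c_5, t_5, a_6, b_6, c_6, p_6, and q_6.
a_1 = 3.75, c_1 = 2.75, s_1 = 1.25, t_1 = 2.25, b_2 = 2.25, c_2 = 4, s_2 = 0.75, t_2 = 3.75, b_3 = 6.75, c_3 = 5, s_3 = 1, t_3 = 2.75, a_4 = 5.5, b_4 = 4, c_4 = 5.5, p_4 = 1, t_4 = 1.25, a_5 = 2.5, b_5 = 1.75, c_5 = 2.5, t_5 = 2.75, a_6 = 0.75, b_6 = 1.25, c_6 = 5.75, p_6 = 1.75, q_6 = 2.5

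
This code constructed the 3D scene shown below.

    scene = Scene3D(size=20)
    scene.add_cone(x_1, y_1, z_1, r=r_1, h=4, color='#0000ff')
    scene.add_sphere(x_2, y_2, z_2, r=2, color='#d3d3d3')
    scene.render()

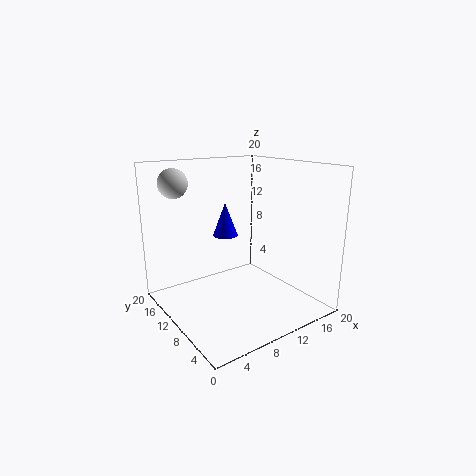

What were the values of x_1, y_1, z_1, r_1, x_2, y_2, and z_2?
x_1 = 6; y_1 = 7; z_1 = 12; r_1 = 1.5; x_2 = 3; y_2 = 15; z_2 = 17.5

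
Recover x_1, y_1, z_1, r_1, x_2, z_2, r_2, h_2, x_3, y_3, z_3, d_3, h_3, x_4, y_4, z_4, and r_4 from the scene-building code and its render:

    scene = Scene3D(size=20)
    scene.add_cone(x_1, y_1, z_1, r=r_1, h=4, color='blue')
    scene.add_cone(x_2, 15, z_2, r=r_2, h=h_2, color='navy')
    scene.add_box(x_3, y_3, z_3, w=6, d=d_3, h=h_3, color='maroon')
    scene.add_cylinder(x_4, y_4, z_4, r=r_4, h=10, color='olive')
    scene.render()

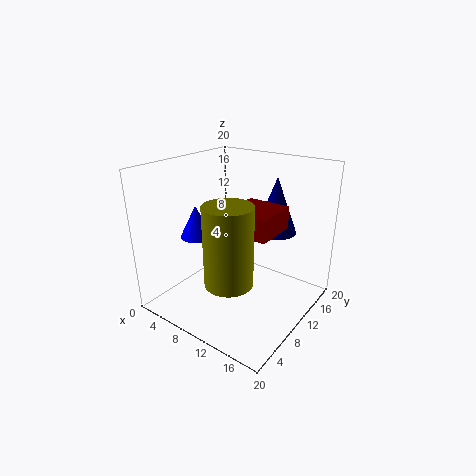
x_1 = 8; y_1 = 4; z_1 = 12; r_1 = 2; x_2 = 13; z_2 = 10; r_2 = 3; h_2 = 8; x_3 = 10; y_3 = 7; z_3 = 12; d_3 = 6; h_3 = 3; x_4 = 13; y_4 = 4; z_4 = 7; r_4 = 3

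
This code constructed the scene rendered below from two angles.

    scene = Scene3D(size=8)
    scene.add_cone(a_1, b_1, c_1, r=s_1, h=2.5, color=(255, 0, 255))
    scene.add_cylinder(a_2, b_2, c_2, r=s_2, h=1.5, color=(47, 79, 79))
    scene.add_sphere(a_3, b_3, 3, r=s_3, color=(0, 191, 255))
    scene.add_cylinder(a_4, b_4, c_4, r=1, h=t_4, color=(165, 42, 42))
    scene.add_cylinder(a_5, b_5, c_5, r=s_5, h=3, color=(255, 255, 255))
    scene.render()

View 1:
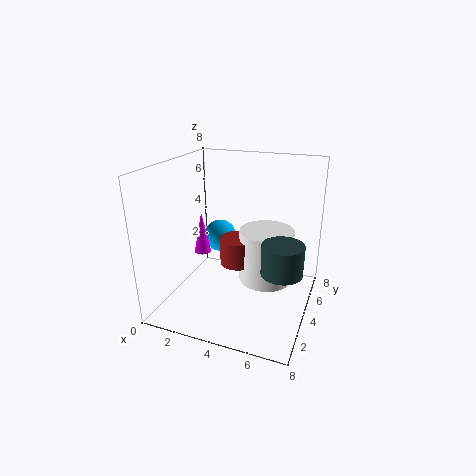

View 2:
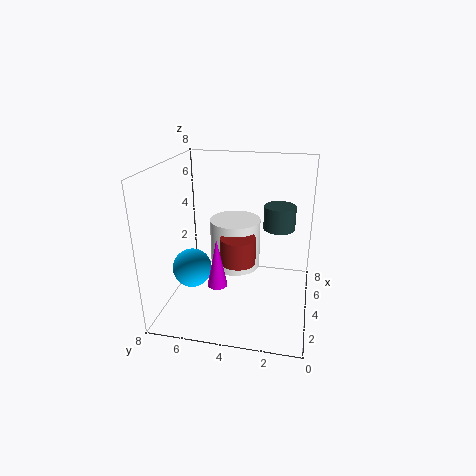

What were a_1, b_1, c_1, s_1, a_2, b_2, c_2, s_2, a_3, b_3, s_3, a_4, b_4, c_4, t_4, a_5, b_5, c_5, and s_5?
a_1 = 1.5
b_1 = 4.5
c_1 = 2.5
s_1 = 0.5
a_2 = 7
b_2 = 2
c_2 = 3.5
s_2 = 1
a_3 = 2
b_3 = 6
s_3 = 1
a_4 = 4
b_4 = 4
c_4 = 2.5
t_4 = 1.5
a_5 = 5.5
b_5 = 4.5
c_5 = 1.5
s_5 = 1.5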